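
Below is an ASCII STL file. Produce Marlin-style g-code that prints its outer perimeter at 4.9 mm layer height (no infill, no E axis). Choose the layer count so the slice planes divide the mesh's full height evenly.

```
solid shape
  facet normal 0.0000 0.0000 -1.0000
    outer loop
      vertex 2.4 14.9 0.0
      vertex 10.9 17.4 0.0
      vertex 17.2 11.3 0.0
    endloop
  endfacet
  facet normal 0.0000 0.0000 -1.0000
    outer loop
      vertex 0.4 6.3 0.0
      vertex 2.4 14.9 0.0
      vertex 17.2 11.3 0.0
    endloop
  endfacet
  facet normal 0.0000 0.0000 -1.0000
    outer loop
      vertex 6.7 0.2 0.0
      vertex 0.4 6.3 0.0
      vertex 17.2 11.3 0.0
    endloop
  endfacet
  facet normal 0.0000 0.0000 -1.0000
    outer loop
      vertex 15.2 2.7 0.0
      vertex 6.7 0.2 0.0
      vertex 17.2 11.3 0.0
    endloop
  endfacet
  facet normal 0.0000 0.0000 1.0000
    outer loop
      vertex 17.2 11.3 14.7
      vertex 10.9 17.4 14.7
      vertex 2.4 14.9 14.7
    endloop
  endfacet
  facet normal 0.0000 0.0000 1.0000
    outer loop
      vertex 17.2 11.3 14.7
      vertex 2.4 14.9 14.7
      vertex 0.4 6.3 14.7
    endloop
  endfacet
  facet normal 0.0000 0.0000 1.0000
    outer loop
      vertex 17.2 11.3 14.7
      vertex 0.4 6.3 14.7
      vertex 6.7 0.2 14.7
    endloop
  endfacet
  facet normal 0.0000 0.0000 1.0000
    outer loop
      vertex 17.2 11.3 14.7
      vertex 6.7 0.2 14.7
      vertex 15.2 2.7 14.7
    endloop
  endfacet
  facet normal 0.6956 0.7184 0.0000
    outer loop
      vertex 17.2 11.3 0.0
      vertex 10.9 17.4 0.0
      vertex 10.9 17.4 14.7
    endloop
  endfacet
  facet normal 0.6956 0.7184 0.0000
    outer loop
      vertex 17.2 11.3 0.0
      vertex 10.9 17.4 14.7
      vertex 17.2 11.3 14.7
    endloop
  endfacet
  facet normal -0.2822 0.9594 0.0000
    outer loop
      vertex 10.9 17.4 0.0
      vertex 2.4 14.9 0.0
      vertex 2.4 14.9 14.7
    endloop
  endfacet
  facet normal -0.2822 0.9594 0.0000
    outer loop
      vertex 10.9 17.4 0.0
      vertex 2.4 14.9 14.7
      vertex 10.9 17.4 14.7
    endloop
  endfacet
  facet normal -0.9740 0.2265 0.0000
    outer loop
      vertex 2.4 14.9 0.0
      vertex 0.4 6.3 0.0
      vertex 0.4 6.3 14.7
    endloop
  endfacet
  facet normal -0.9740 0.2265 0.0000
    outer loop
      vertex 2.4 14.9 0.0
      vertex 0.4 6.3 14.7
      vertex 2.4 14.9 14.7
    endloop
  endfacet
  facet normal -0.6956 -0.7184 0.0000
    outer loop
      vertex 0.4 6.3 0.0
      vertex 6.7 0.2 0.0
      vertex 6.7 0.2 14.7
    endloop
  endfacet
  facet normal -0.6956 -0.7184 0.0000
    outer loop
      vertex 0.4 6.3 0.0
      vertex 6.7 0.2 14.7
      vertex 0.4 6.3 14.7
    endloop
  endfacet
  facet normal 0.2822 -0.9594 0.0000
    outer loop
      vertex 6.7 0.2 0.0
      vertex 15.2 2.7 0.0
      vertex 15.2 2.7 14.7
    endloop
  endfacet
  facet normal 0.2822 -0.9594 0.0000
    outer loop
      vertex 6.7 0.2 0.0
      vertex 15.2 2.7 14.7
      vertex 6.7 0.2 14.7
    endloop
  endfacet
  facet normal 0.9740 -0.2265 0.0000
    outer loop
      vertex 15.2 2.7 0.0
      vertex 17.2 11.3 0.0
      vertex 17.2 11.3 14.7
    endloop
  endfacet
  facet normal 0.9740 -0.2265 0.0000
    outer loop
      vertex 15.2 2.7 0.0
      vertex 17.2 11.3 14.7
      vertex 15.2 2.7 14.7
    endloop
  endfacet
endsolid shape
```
; perimeter-only toolpath
G21 ; units = mm
G90 ; absolute positioning
G28 ; home
; layer 1
G0 Z4.9
G0 X17.2 Y11.3
G1 X10.9 Y17.4
G1 X2.4 Y14.9
G1 X0.4 Y6.3
G1 X6.7 Y0.2
G1 X15.2 Y2.7
G1 X17.2 Y11.3
; layer 2
G0 Z9.8
G0 X17.2 Y11.3
G1 X10.9 Y17.4
G1 X2.4 Y14.9
G1 X0.4 Y6.3
G1 X6.7 Y0.2
G1 X15.2 Y2.7
G1 X17.2 Y11.3
; layer 3
G0 Z14.7
G0 X17.2 Y11.3
G1 X10.9 Y17.4
G1 X2.4 Y14.9
G1 X0.4 Y6.3
G1 X6.7 Y0.2
G1 X15.2 Y2.7
G1 X17.2 Y11.3
M2 ; end

The solid is a regular 6-sided prism (a cylinder approximated with 6 flat sides), circumscribed radius ≈ 8.8 mm, height ≈ 14.7 mm. Slicing at Δz = 4.9 mm — 3 equal slices spanning the solid's height, so layer i sits at z = i·h/3 — gives 3 non-empty perimeters. Each is a 6-segment closed polygon; G0 lifts to the layer z and rapids to the start vertex, then G1 traces the edges.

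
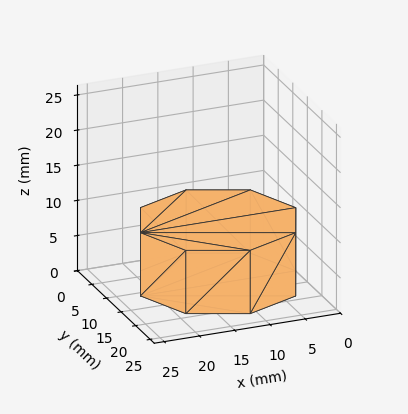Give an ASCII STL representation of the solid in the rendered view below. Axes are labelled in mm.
Reading the render: the shape is a regular 8-sided prism (a cylinder approximated with 8 flat sides), circumscribed radius ≈ 11 mm, height ≈ 9 mm (dimensions read to the nearest mm from the axis ticks). For the STL, each face is triangulated and given an outward normal.

solid part
  facet normal 0.0000 0.0000 -1.0000
    outer loop
      vertex 11.00 22.00 0.00
      vertex 18.78 18.78 0.00
      vertex 22.00 11.00 0.00
    endloop
  endfacet
  facet normal 0.0000 0.0000 -1.0000
    outer loop
      vertex 3.22 18.78 0.00
      vertex 11.00 22.00 0.00
      vertex 22.00 11.00 0.00
    endloop
  endfacet
  facet normal 0.0000 0.0000 -1.0000
    outer loop
      vertex 0.00 11.00 0.00
      vertex 3.22 18.78 0.00
      vertex 22.00 11.00 0.00
    endloop
  endfacet
  facet normal 0.0000 0.0000 -1.0000
    outer loop
      vertex 3.22 3.22 0.00
      vertex 0.00 11.00 0.00
      vertex 22.00 11.00 0.00
    endloop
  endfacet
  facet normal 0.0000 0.0000 -1.0000
    outer loop
      vertex 11.00 0.00 0.00
      vertex 3.22 3.22 0.00
      vertex 22.00 11.00 0.00
    endloop
  endfacet
  facet normal 0.0000 0.0000 -1.0000
    outer loop
      vertex 18.78 3.22 0.00
      vertex 11.00 0.00 0.00
      vertex 22.00 11.00 0.00
    endloop
  endfacet
  facet normal 0.0000 0.0000 1.0000
    outer loop
      vertex 22.00 11.00 9.00
      vertex 18.78 18.78 9.00
      vertex 11.00 22.00 9.00
    endloop
  endfacet
  facet normal 0.0000 0.0000 1.0000
    outer loop
      vertex 22.00 11.00 9.00
      vertex 11.00 22.00 9.00
      vertex 3.22 18.78 9.00
    endloop
  endfacet
  facet normal 0.0000 0.0000 1.0000
    outer loop
      vertex 22.00 11.00 9.00
      vertex 3.22 18.78 9.00
      vertex 0.00 11.00 9.00
    endloop
  endfacet
  facet normal 0.0000 0.0000 1.0000
    outer loop
      vertex 22.00 11.00 9.00
      vertex 0.00 11.00 9.00
      vertex 3.22 3.22 9.00
    endloop
  endfacet
  facet normal 0.0000 0.0000 1.0000
    outer loop
      vertex 22.00 11.00 9.00
      vertex 3.22 3.22 9.00
      vertex 11.00 0.00 9.00
    endloop
  endfacet
  facet normal 0.0000 0.0000 1.0000
    outer loop
      vertex 22.00 11.00 9.00
      vertex 11.00 0.00 9.00
      vertex 18.78 3.22 9.00
    endloop
  endfacet
  facet normal 0.9240 0.3824 0.0000
    outer loop
      vertex 22.00 11.00 0.00
      vertex 18.78 18.78 0.00
      vertex 18.78 18.78 9.00
    endloop
  endfacet
  facet normal 0.9240 0.3824 0.0000
    outer loop
      vertex 22.00 11.00 0.00
      vertex 18.78 18.78 9.00
      vertex 22.00 11.00 9.00
    endloop
  endfacet
  facet normal 0.3824 0.9240 0.0000
    outer loop
      vertex 18.78 18.78 0.00
      vertex 11.00 22.00 0.00
      vertex 11.00 22.00 9.00
    endloop
  endfacet
  facet normal 0.3824 0.9240 0.0000
    outer loop
      vertex 18.78 18.78 0.00
      vertex 11.00 22.00 9.00
      vertex 18.78 18.78 9.00
    endloop
  endfacet
  facet normal -0.3824 0.9240 0.0000
    outer loop
      vertex 11.00 22.00 0.00
      vertex 3.22 18.78 0.00
      vertex 3.22 18.78 9.00
    endloop
  endfacet
  facet normal -0.3824 0.9240 0.0000
    outer loop
      vertex 11.00 22.00 0.00
      vertex 3.22 18.78 9.00
      vertex 11.00 22.00 9.00
    endloop
  endfacet
  facet normal -0.9240 0.3824 0.0000
    outer loop
      vertex 3.22 18.78 0.00
      vertex 0.00 11.00 0.00
      vertex 0.00 11.00 9.00
    endloop
  endfacet
  facet normal -0.9240 0.3824 0.0000
    outer loop
      vertex 3.22 18.78 0.00
      vertex 0.00 11.00 9.00
      vertex 3.22 18.78 9.00
    endloop
  endfacet
  facet normal -0.9240 -0.3824 0.0000
    outer loop
      vertex 0.00 11.00 0.00
      vertex 3.22 3.22 0.00
      vertex 3.22 3.22 9.00
    endloop
  endfacet
  facet normal -0.9240 -0.3824 0.0000
    outer loop
      vertex 0.00 11.00 0.00
      vertex 3.22 3.22 9.00
      vertex 0.00 11.00 9.00
    endloop
  endfacet
  facet normal -0.3824 -0.9240 0.0000
    outer loop
      vertex 3.22 3.22 0.00
      vertex 11.00 0.00 0.00
      vertex 11.00 0.00 9.00
    endloop
  endfacet
  facet normal -0.3824 -0.9240 0.0000
    outer loop
      vertex 3.22 3.22 0.00
      vertex 11.00 0.00 9.00
      vertex 3.22 3.22 9.00
    endloop
  endfacet
  facet normal 0.3824 -0.9240 0.0000
    outer loop
      vertex 11.00 0.00 0.00
      vertex 18.78 3.22 0.00
      vertex 18.78 3.22 9.00
    endloop
  endfacet
  facet normal 0.3824 -0.9240 0.0000
    outer loop
      vertex 11.00 0.00 0.00
      vertex 18.78 3.22 9.00
      vertex 11.00 0.00 9.00
    endloop
  endfacet
  facet normal 0.9240 -0.3824 0.0000
    outer loop
      vertex 18.78 3.22 0.00
      vertex 22.00 11.00 0.00
      vertex 22.00 11.00 9.00
    endloop
  endfacet
  facet normal 0.9240 -0.3824 0.0000
    outer loop
      vertex 18.78 3.22 0.00
      vertex 22.00 11.00 9.00
      vertex 18.78 3.22 9.00
    endloop
  endfacet
endsolid part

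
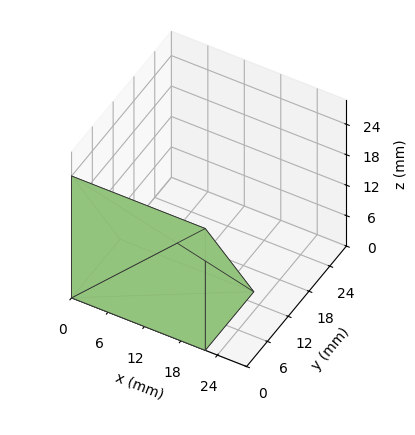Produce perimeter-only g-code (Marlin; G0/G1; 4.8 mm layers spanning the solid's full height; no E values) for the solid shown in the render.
Reading the render: the shape is a wedge (ramp): 22 × 14 mm base, rising to 24 mm along the y=0 edge and sloping linearly to z=0 at y=14 (dimensions read to the nearest mm from the axis ticks). For the g-code, the solid's height is divided into equal slices at the stated Δz and each level perimeter traced with G1 moves after a G0 lift.

; perimeter-only toolpath
G21 ; units = mm
G90 ; absolute positioning
G28 ; home
; layer 1
G0 Z4.8
G0 X0.0 Y0.0
G1 X22.0 Y0.0
G1 X22.0 Y11.2
G1 X0.0 Y11.2
G1 X0.0 Y0.0
; layer 2
G0 Z9.6
G0 X0.0 Y0.0
G1 X22.0 Y0.0
G1 X22.0 Y8.4
G1 X0.0 Y8.4
G1 X0.0 Y0.0
; layer 3
G0 Z14.4
G0 X0.0 Y0.0
G1 X22.0 Y0.0
G1 X22.0 Y5.6
G1 X0.0 Y5.6
G1 X0.0 Y0.0
; layer 4
G0 Z19.2
G0 X0.0 Y0.0
G1 X22.0 Y0.0
G1 X22.0 Y2.8
G1 X0.0 Y2.8
G1 X0.0 Y0.0
M2 ; end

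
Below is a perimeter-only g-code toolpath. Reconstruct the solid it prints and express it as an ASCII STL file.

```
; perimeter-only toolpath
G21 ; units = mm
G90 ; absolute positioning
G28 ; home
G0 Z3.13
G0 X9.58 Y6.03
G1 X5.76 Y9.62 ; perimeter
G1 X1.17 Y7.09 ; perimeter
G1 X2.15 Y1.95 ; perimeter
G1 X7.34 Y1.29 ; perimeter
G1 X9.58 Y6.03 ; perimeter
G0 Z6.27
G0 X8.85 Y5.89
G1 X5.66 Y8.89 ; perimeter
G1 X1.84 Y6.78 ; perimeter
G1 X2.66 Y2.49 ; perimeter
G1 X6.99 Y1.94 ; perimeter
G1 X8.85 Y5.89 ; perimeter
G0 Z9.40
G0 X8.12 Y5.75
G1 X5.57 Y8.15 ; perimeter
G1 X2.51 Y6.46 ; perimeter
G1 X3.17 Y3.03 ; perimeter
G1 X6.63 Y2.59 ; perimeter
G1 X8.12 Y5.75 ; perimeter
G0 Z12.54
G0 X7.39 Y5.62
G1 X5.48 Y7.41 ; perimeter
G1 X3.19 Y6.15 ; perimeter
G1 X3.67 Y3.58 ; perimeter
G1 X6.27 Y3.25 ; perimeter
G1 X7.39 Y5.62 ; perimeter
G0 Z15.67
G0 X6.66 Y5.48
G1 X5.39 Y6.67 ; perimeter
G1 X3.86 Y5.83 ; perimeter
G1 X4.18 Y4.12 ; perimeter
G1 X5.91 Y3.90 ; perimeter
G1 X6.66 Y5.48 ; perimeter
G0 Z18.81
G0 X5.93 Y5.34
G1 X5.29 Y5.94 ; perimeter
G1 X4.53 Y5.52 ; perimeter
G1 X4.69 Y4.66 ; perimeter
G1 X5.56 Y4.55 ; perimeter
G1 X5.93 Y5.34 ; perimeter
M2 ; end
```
solid part
  facet normal 0.0000 0.0000 -1.0000
    outer loop
      vertex 0.50 7.41 0.00
      vertex 5.85 10.36 0.00
      vertex 10.31 6.17 0.00
    endloop
  endfacet
  facet normal 0.0000 0.0000 -1.0000
    outer loop
      vertex 1.64 1.41 0.00
      vertex 0.50 7.41 0.00
      vertex 10.31 6.17 0.00
    endloop
  endfacet
  facet normal 0.0000 0.0000 -1.0000
    outer loop
      vertex 7.70 0.64 0.00
      vertex 1.64 1.41 0.00
      vertex 10.31 6.17 0.00
    endloop
  endfacet
  facet normal 0.6725 0.7158 0.1883
    outer loop
      vertex 10.31 6.17 0.00
      vertex 5.85 10.36 0.00
      vertex 5.20 5.20 21.94
    endloop
  endfacet
  facet normal -0.4742 0.8600 0.1882
    outer loop
      vertex 5.85 10.36 0.00
      vertex 0.50 7.41 0.00
      vertex 5.20 5.20 21.94
    endloop
  endfacet
  facet normal -0.9649 -0.1833 0.1882
    outer loop
      vertex 0.50 7.41 0.00
      vertex 1.64 1.41 0.00
      vertex 5.20 5.20 21.94
    endloop
  endfacet
  facet normal -0.1238 -0.9743 0.1884
    outer loop
      vertex 1.64 1.41 0.00
      vertex 7.70 0.64 0.00
      vertex 5.20 5.20 21.94
    endloop
  endfacet
  facet normal 0.8882 -0.4192 0.1883
    outer loop
      vertex 7.70 0.64 0.00
      vertex 10.31 6.17 0.00
      vertex 5.20 5.20 21.94
    endloop
  endfacet
endsolid part

The G0 Z moves step by Δz≈3.13 mm. The G1 loops shrink linearly with z, so the solid tapers from its base footprint up to z≈21.9. Closing with a flat bottom cap and the tapered top and triangulating gives 8 facets — a regular 5-sided pyramid, base circumscribed radius ≈ 5.2 mm, apex at z ≈ 21.9 mm.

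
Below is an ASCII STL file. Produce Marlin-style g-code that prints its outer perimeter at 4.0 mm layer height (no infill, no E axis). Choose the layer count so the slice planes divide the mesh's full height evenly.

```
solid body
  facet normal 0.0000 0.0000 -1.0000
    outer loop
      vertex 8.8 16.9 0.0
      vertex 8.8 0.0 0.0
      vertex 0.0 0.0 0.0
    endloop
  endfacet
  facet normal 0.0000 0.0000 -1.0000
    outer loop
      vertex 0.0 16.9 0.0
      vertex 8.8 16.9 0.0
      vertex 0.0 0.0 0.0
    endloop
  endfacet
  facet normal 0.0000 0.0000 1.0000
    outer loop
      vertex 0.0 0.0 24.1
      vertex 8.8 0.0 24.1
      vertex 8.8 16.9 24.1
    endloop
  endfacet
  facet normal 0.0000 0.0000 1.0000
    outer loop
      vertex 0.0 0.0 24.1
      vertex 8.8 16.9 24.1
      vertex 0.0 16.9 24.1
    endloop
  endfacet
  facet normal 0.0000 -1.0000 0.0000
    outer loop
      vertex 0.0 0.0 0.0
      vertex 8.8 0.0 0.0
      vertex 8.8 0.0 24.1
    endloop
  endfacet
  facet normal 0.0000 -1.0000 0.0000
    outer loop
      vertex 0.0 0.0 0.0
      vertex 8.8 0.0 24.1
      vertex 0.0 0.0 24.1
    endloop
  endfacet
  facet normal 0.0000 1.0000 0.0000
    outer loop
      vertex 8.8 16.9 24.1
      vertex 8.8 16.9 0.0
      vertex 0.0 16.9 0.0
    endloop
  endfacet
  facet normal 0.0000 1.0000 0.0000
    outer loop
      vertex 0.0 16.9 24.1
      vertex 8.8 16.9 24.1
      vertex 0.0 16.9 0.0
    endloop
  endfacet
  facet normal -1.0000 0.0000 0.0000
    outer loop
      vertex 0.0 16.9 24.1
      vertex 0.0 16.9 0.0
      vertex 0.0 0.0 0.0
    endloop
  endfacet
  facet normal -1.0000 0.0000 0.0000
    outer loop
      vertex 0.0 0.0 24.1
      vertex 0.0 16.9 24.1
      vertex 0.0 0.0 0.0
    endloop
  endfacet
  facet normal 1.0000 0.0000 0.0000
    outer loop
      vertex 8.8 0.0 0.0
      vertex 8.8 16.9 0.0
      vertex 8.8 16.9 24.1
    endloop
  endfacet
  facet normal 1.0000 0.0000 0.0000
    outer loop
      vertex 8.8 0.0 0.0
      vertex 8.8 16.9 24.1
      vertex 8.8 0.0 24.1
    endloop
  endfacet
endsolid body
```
; perimeter-only toolpath
G21 ; units = mm
G90 ; absolute positioning
G28 ; home
; layer 1
G0 Z4.0
G0 X0.0 Y0.0
G1 X8.8 Y0.0
G1 X8.8 Y16.9
G1 X0.0 Y16.9
G1 X0.0 Y0.0
; layer 2
G0 Z8.0
G0 X0.0 Y0.0
G1 X8.8 Y0.0
G1 X8.8 Y16.9
G1 X0.0 Y16.9
G1 X0.0 Y0.0
; layer 3
G0 Z12.1
G0 X0.0 Y0.0
G1 X8.8 Y0.0
G1 X8.8 Y16.9
G1 X0.0 Y16.9
G1 X0.0 Y0.0
; layer 4
G0 Z16.1
G0 X0.0 Y0.0
G1 X8.8 Y0.0
G1 X8.8 Y16.9
G1 X0.0 Y16.9
G1 X0.0 Y0.0
; layer 5
G0 Z20.1
G0 X0.0 Y0.0
G1 X8.8 Y0.0
G1 X8.8 Y16.9
G1 X0.0 Y16.9
G1 X0.0 Y0.0
; layer 6
G0 Z24.1
G0 X0.0 Y0.0
G1 X8.8 Y0.0
G1 X8.8 Y16.9
G1 X0.0 Y16.9
G1 X0.0 Y0.0
M2 ; end

The solid is a rectangular box, roughly 8.8 × 16.9 mm footprint and 24.1 mm tall. Slicing at Δz = 4.0 mm — 6 equal slices spanning the solid's height, so layer i sits at z = i·h/6 — gives 6 non-empty perimeters. Each is a 4-segment closed polygon; G0 lifts to the layer z and rapids to the start vertex, then G1 traces the edges.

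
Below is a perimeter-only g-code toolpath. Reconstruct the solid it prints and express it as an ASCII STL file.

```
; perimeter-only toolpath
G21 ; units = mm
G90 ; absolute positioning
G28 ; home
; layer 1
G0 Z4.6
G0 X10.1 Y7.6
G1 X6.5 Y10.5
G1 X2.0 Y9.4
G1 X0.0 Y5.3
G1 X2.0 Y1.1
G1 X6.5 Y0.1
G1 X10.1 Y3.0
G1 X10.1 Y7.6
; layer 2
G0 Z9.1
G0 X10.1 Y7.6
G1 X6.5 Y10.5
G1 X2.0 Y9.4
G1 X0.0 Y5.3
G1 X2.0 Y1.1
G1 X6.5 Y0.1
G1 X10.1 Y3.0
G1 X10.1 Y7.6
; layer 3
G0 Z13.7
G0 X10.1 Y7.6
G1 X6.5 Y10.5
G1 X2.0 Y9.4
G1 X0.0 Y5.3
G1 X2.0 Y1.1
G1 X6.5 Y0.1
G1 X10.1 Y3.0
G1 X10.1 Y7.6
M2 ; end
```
solid part
  facet normal 0.0000 0.0000 -1.0000
    outer loop
      vertex 2.0 9.4 0.0
      vertex 6.5 10.5 0.0
      vertex 10.1 7.6 0.0
    endloop
  endfacet
  facet normal 0.0000 0.0000 -1.0000
    outer loop
      vertex 0.0 5.3 0.0
      vertex 2.0 9.4 0.0
      vertex 10.1 7.6 0.0
    endloop
  endfacet
  facet normal 0.0000 0.0000 -1.0000
    outer loop
      vertex 2.0 1.1 0.0
      vertex 0.0 5.3 0.0
      vertex 10.1 7.6 0.0
    endloop
  endfacet
  facet normal 0.0000 0.0000 -1.0000
    outer loop
      vertex 6.5 0.1 0.0
      vertex 2.0 1.1 0.0
      vertex 10.1 7.6 0.0
    endloop
  endfacet
  facet normal 0.0000 0.0000 -1.0000
    outer loop
      vertex 10.1 3.0 0.0
      vertex 6.5 0.1 0.0
      vertex 10.1 7.6 0.0
    endloop
  endfacet
  facet normal 0.0000 0.0000 1.0000
    outer loop
      vertex 10.1 7.6 13.7
      vertex 6.5 10.5 13.7
      vertex 2.0 9.4 13.7
    endloop
  endfacet
  facet normal 0.0000 0.0000 1.0000
    outer loop
      vertex 10.1 7.6 13.7
      vertex 2.0 9.4 13.7
      vertex 0.0 5.3 13.7
    endloop
  endfacet
  facet normal 0.0000 0.0000 1.0000
    outer loop
      vertex 10.1 7.6 13.7
      vertex 0.0 5.3 13.7
      vertex 2.0 1.1 13.7
    endloop
  endfacet
  facet normal 0.0000 0.0000 1.0000
    outer loop
      vertex 10.1 7.6 13.7
      vertex 2.0 1.1 13.7
      vertex 6.5 0.1 13.7
    endloop
  endfacet
  facet normal 0.0000 0.0000 1.0000
    outer loop
      vertex 10.1 7.6 13.7
      vertex 6.5 0.1 13.7
      vertex 10.1 3.0 13.7
    endloop
  endfacet
  facet normal 0.6273 0.7788 0.0000
    outer loop
      vertex 10.1 7.6 0.0
      vertex 6.5 10.5 0.0
      vertex 6.5 10.5 13.7
    endloop
  endfacet
  facet normal 0.6273 0.7788 0.0000
    outer loop
      vertex 10.1 7.6 0.0
      vertex 6.5 10.5 13.7
      vertex 10.1 7.6 13.7
    endloop
  endfacet
  facet normal -0.2375 0.9714 0.0000
    outer loop
      vertex 6.5 10.5 0.0
      vertex 2.0 9.4 0.0
      vertex 2.0 9.4 13.7
    endloop
  endfacet
  facet normal -0.2375 0.9714 0.0000
    outer loop
      vertex 6.5 10.5 0.0
      vertex 2.0 9.4 13.7
      vertex 6.5 10.5 13.7
    endloop
  endfacet
  facet normal -0.8988 0.4384 0.0000
    outer loop
      vertex 2.0 9.4 0.0
      vertex 0.0 5.3 0.0
      vertex 0.0 5.3 13.7
    endloop
  endfacet
  facet normal -0.8988 0.4384 0.0000
    outer loop
      vertex 2.0 9.4 0.0
      vertex 0.0 5.3 13.7
      vertex 2.0 9.4 13.7
    endloop
  endfacet
  facet normal -0.9029 -0.4299 0.0000
    outer loop
      vertex 0.0 5.3 0.0
      vertex 2.0 1.1 0.0
      vertex 2.0 1.1 13.7
    endloop
  endfacet
  facet normal -0.9029 -0.4299 0.0000
    outer loop
      vertex 0.0 5.3 0.0
      vertex 2.0 1.1 13.7
      vertex 0.0 5.3 13.7
    endloop
  endfacet
  facet normal -0.2169 -0.9762 0.0000
    outer loop
      vertex 2.0 1.1 0.0
      vertex 6.5 0.1 0.0
      vertex 6.5 0.1 13.7
    endloop
  endfacet
  facet normal -0.2169 -0.9762 0.0000
    outer loop
      vertex 2.0 1.1 0.0
      vertex 6.5 0.1 13.7
      vertex 2.0 1.1 13.7
    endloop
  endfacet
  facet normal 0.6273 -0.7788 0.0000
    outer loop
      vertex 6.5 0.1 0.0
      vertex 10.1 3.0 0.0
      vertex 10.1 3.0 13.7
    endloop
  endfacet
  facet normal 0.6273 -0.7788 0.0000
    outer loop
      vertex 6.5 0.1 0.0
      vertex 10.1 3.0 13.7
      vertex 6.5 0.1 13.7
    endloop
  endfacet
  facet normal 1.0000 0.0000 0.0000
    outer loop
      vertex 10.1 3.0 0.0
      vertex 10.1 7.6 0.0
      vertex 10.1 7.6 13.7
    endloop
  endfacet
  facet normal 1.0000 0.0000 0.0000
    outer loop
      vertex 10.1 3.0 0.0
      vertex 10.1 7.6 13.7
      vertex 10.1 3.0 13.7
    endloop
  endfacet
endsolid part

The G0 Z moves step by Δz≈4.6 mm. Every layer's G1 loop is the same polygon, so the solid is a straight extrusion of it from z=0 to z≈13.7. Closing with flat bottom and top caps and triangulating gives 24 facets — a regular 7-sided prism (a cylinder approximated with 7 flat sides), circumscribed radius ≈ 5.3 mm, height ≈ 13.7 mm.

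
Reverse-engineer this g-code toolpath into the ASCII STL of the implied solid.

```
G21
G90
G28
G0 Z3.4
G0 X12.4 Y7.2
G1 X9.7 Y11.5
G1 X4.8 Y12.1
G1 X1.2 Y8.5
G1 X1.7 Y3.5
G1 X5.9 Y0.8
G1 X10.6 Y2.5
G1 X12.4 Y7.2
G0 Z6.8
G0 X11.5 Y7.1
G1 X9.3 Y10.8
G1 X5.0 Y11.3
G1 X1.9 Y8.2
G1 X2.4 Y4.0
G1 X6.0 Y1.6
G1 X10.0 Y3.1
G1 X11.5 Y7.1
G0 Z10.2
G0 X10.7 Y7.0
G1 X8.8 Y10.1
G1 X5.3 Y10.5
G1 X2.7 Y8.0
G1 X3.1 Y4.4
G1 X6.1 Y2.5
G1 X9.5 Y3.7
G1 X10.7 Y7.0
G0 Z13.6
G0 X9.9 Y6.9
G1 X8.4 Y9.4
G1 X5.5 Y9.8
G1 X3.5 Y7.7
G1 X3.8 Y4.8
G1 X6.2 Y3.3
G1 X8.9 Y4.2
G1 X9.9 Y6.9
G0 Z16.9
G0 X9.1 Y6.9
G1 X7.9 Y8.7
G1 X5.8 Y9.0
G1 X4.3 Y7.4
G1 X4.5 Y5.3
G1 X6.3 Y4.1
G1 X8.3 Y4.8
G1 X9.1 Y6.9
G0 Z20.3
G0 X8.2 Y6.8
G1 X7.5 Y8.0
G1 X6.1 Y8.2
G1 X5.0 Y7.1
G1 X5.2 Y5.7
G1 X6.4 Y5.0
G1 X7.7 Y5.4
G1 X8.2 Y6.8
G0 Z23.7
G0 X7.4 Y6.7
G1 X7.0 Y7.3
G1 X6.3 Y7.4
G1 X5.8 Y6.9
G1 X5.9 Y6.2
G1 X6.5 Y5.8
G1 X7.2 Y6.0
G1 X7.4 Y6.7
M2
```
solid part
  facet normal 0.0000 0.0000 -1.0000
    outer loop
      vertex 4.5 12.9 0.0
      vertex 10.2 12.2 0.0
      vertex 13.2 7.3 0.0
    endloop
  endfacet
  facet normal 0.0000 0.0000 -1.0000
    outer loop
      vertex 0.4 8.8 0.0
      vertex 4.5 12.9 0.0
      vertex 13.2 7.3 0.0
    endloop
  endfacet
  facet normal 0.0000 0.0000 -1.0000
    outer loop
      vertex 1.0 3.1 0.0
      vertex 0.4 8.8 0.0
      vertex 13.2 7.3 0.0
    endloop
  endfacet
  facet normal 0.0000 0.0000 -1.0000
    outer loop
      vertex 5.8 0.0 0.0
      vertex 1.0 3.1 0.0
      vertex 13.2 7.3 0.0
    endloop
  endfacet
  facet normal 0.0000 0.0000 -1.0000
    outer loop
      vertex 11.2 1.9 0.0
      vertex 5.8 0.0 0.0
      vertex 13.2 7.3 0.0
    endloop
  endfacet
  facet normal 0.8327 0.5098 0.2160
    outer loop
      vertex 13.2 7.3 0.0
      vertex 10.2 12.2 0.0
      vertex 6.6 6.6 27.1
    endloop
  endfacet
  facet normal 0.1190 0.9691 0.2161
    outer loop
      vertex 10.2 12.2 0.0
      vertex 4.5 12.9 0.0
      vertex 6.6 6.6 27.1
    endloop
  endfacet
  facet normal -0.6907 0.6907 0.2141
    outer loop
      vertex 4.5 12.9 0.0
      vertex 0.4 8.8 0.0
      vertex 6.6 6.6 27.1
    endloop
  endfacet
  facet normal -0.9715 -0.1023 0.2140
    outer loop
      vertex 0.4 8.8 0.0
      vertex 1.0 3.1 0.0
      vertex 6.6 6.6 27.1
    endloop
  endfacet
  facet normal -0.5298 -0.8203 0.2154
    outer loop
      vertex 1.0 3.1 0.0
      vertex 5.8 0.0 0.0
      vertex 6.6 6.6 27.1
    endloop
  endfacet
  facet normal 0.3242 -0.9213 0.2148
    outer loop
      vertex 5.8 0.0 0.0
      vertex 11.2 1.9 0.0
      vertex 6.6 6.6 27.1
    endloop
  endfacet
  facet normal 0.9160 -0.3392 0.2143
    outer loop
      vertex 11.2 1.9 0.0
      vertex 13.2 7.3 0.0
      vertex 6.6 6.6 27.1
    endloop
  endfacet
endsolid part

The G0 Z moves step by Δz≈3.4 mm. The G1 loops shrink linearly with z, so the solid tapers from its base footprint up to z≈27.1. Closing with a flat bottom cap and the tapered top and triangulating gives 12 facets — a regular 7-sided pyramid, base circumscribed radius ≈ 6.6 mm, apex at z ≈ 27.1 mm.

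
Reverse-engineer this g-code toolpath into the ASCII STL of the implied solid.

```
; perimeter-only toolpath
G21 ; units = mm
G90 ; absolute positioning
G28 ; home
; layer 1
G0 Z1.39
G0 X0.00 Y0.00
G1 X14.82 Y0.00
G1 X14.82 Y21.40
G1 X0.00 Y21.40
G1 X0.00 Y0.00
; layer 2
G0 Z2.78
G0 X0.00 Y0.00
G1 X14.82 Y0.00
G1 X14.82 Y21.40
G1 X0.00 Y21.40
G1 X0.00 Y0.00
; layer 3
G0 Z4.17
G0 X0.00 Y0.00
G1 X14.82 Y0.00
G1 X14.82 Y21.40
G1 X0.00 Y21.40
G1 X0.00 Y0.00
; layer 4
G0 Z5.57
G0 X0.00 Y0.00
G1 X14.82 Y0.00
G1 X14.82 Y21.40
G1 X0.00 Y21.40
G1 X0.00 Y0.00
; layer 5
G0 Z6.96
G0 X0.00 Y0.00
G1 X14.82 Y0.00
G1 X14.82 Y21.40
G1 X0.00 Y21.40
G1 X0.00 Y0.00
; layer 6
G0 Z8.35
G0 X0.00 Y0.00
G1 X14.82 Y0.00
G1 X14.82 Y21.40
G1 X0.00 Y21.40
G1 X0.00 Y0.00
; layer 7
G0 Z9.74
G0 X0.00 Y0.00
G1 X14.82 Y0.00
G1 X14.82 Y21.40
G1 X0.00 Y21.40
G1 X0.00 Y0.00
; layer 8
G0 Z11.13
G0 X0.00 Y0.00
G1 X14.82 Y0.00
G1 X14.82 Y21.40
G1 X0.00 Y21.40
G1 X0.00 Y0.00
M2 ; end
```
solid part
  facet normal 0.0000 0.0000 -1.0000
    outer loop
      vertex 14.82 21.40 0.00
      vertex 14.82 0.00 0.00
      vertex 0.00 0.00 0.00
    endloop
  endfacet
  facet normal 0.0000 0.0000 -1.0000
    outer loop
      vertex 0.00 21.40 0.00
      vertex 14.82 21.40 0.00
      vertex 0.00 0.00 0.00
    endloop
  endfacet
  facet normal 0.0000 0.0000 1.0000
    outer loop
      vertex 0.00 0.00 11.13
      vertex 14.82 0.00 11.13
      vertex 14.82 21.40 11.13
    endloop
  endfacet
  facet normal 0.0000 0.0000 1.0000
    outer loop
      vertex 0.00 0.00 11.13
      vertex 14.82 21.40 11.13
      vertex 0.00 21.40 11.13
    endloop
  endfacet
  facet normal 0.0000 -1.0000 0.0000
    outer loop
      vertex 0.00 0.00 0.00
      vertex 14.82 0.00 0.00
      vertex 14.82 0.00 11.13
    endloop
  endfacet
  facet normal 0.0000 -1.0000 0.0000
    outer loop
      vertex 0.00 0.00 0.00
      vertex 14.82 0.00 11.13
      vertex 0.00 0.00 11.13
    endloop
  endfacet
  facet normal 0.0000 1.0000 0.0000
    outer loop
      vertex 14.82 21.40 11.13
      vertex 14.82 21.40 0.00
      vertex 0.00 21.40 0.00
    endloop
  endfacet
  facet normal 0.0000 1.0000 0.0000
    outer loop
      vertex 0.00 21.40 11.13
      vertex 14.82 21.40 11.13
      vertex 0.00 21.40 0.00
    endloop
  endfacet
  facet normal -1.0000 0.0000 0.0000
    outer loop
      vertex 0.00 21.40 11.13
      vertex 0.00 21.40 0.00
      vertex 0.00 0.00 0.00
    endloop
  endfacet
  facet normal -1.0000 0.0000 0.0000
    outer loop
      vertex 0.00 0.00 11.13
      vertex 0.00 21.40 11.13
      vertex 0.00 0.00 0.00
    endloop
  endfacet
  facet normal 1.0000 0.0000 0.0000
    outer loop
      vertex 14.82 0.00 0.00
      vertex 14.82 21.40 0.00
      vertex 14.82 21.40 11.13
    endloop
  endfacet
  facet normal 1.0000 0.0000 0.0000
    outer loop
      vertex 14.82 0.00 0.00
      vertex 14.82 21.40 11.13
      vertex 14.82 0.00 11.13
    endloop
  endfacet
endsolid part

The G0 Z moves step by Δz≈1.39 mm. Every layer's G1 loop is the same polygon, so the solid is a straight extrusion of it from z=0 to z≈11.1. Closing with flat bottom and top caps and triangulating gives 12 facets — a rectangular box, roughly 14.8 × 21.4 mm footprint and 11.1 mm tall.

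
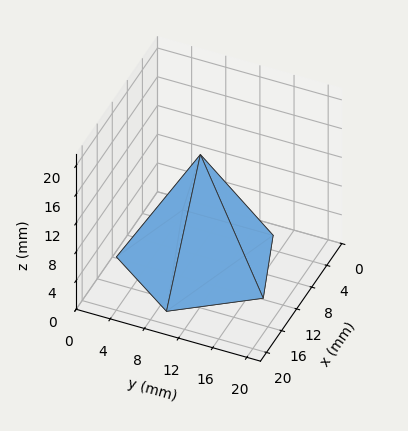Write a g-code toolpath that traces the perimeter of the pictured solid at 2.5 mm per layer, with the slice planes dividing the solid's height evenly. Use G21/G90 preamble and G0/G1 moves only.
Reading the render: the shape is a regular 5-sided pyramid, base circumscribed radius ≈ 9 mm, apex at z ≈ 15 mm (dimensions read to the nearest mm from the axis ticks). For the g-code, the solid's height is divided into equal slices at the stated Δz and each level perimeter traced with G1 moves after a G0 lift.

; perimeter-only toolpath
G21 ; units = mm
G90 ; absolute positioning
G28 ; home
; layer 1
G0 Z2.5
G0 X16.5 Y9.0
G1 X11.3 Y16.2
G1 X2.9 Y13.4
G1 X2.9 Y4.6
G1 X11.3 Y1.8
G1 X16.5 Y9.0
; layer 2
G0 Z5.0
G0 X15.0 Y9.0
G1 X10.9 Y14.7
G1 X4.1 Y12.5
G1 X4.1 Y5.5
G1 X10.9 Y3.3
G1 X15.0 Y9.0
; layer 3
G0 Z7.5
G0 X13.5 Y9.0
G1 X10.4 Y13.3
G1 X5.3 Y11.7
G1 X5.3 Y6.3
G1 X10.4 Y4.7
G1 X13.5 Y9.0
; layer 4
G0 Z10.0
G0 X12.0 Y9.0
G1 X9.9 Y11.9
G1 X6.6 Y10.8
G1 X6.6 Y7.2
G1 X9.9 Y6.1
G1 X12.0 Y9.0
; layer 5
G0 Z12.5
G0 X10.5 Y9.0
G1 X9.5 Y10.4
G1 X7.8 Y9.9
G1 X7.8 Y8.1
G1 X9.5 Y7.6
G1 X10.5 Y9.0
M2 ; end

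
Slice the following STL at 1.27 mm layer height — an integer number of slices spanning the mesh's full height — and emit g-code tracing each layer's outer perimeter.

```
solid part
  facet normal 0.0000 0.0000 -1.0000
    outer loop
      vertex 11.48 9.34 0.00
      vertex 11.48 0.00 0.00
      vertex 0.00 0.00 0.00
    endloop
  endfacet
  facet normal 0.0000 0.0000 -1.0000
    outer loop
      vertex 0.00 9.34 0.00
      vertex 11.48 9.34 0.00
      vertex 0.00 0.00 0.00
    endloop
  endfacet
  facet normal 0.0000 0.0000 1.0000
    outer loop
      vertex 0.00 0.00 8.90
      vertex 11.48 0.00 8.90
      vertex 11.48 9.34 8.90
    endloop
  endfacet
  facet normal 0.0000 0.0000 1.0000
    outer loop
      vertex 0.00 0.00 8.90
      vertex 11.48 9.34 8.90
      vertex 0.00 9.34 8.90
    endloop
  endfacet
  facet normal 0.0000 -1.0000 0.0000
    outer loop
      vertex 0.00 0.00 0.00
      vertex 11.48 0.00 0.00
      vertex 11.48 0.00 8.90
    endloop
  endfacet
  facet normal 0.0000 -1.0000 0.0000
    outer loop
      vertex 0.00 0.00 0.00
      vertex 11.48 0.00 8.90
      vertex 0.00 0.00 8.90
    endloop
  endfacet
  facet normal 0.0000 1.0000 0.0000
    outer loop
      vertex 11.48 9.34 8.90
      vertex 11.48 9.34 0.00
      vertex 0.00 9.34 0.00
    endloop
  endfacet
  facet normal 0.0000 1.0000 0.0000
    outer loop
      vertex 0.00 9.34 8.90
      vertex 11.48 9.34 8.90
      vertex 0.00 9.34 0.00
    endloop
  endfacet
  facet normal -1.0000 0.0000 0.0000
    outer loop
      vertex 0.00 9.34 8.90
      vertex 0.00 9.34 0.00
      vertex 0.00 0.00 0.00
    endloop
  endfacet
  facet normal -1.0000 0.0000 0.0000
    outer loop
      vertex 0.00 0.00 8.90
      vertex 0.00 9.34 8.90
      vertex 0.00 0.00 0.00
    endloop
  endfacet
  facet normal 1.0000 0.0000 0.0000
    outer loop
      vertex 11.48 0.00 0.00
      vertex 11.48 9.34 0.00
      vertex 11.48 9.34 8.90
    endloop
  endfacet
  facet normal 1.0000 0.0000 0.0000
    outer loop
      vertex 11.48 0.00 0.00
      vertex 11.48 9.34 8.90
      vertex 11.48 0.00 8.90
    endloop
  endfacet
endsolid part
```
; perimeter-only toolpath
G21 ; units = mm
G90 ; absolute positioning
G28 ; home
; layer 1
G0 Z1.27
G0 X0.00 Y0.00
G1 X11.48 Y0.00
G1 X11.48 Y9.34
G1 X0.00 Y9.34
G1 X0.00 Y0.00
; layer 2
G0 Z2.54
G0 X0.00 Y0.00
G1 X11.48 Y0.00
G1 X11.48 Y9.34
G1 X0.00 Y9.34
G1 X0.00 Y0.00
; layer 3
G0 Z3.81
G0 X0.00 Y0.00
G1 X11.48 Y0.00
G1 X11.48 Y9.34
G1 X0.00 Y9.34
G1 X0.00 Y0.00
; layer 4
G0 Z5.09
G0 X0.00 Y0.00
G1 X11.48 Y0.00
G1 X11.48 Y9.34
G1 X0.00 Y9.34
G1 X0.00 Y0.00
; layer 5
G0 Z6.36
G0 X0.00 Y0.00
G1 X11.48 Y0.00
G1 X11.48 Y9.34
G1 X0.00 Y9.34
G1 X0.00 Y0.00
; layer 6
G0 Z7.63
G0 X0.00 Y0.00
G1 X11.48 Y0.00
G1 X11.48 Y9.34
G1 X0.00 Y9.34
G1 X0.00 Y0.00
; layer 7
G0 Z8.90
G0 X0.00 Y0.00
G1 X11.48 Y0.00
G1 X11.48 Y9.34
G1 X0.00 Y9.34
G1 X0.00 Y0.00
M2 ; end

The solid is a rectangular box, roughly 11.5 × 9.34 mm footprint and 8.9 mm tall. Slicing at Δz = 1.27 mm — 7 equal slices spanning the solid's height, so layer i sits at z = i·h/7 — gives 7 non-empty perimeters. Each is a 4-segment closed polygon; G0 lifts to the layer z and rapids to the start vertex, then G1 traces the edges.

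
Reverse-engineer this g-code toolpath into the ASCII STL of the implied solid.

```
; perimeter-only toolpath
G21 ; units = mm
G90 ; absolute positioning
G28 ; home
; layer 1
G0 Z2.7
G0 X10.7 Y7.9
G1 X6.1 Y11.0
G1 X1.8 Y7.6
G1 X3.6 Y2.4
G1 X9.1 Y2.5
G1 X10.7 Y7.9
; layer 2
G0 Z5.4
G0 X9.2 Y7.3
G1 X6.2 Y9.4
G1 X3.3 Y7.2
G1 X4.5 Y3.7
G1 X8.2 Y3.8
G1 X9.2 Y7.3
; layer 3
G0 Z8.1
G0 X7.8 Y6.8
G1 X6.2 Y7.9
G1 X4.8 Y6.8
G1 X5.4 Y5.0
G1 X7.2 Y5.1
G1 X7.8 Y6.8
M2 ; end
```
solid part
  facet normal 0.0000 0.0000 -1.0000
    outer loop
      vertex 0.3 8.1 0.0
      vertex 6.1 12.6 0.0
      vertex 12.2 8.4 0.0
    endloop
  endfacet
  facet normal 0.0000 0.0000 -1.0000
    outer loop
      vertex 2.7 1.1 0.0
      vertex 0.3 8.1 0.0
      vertex 12.2 8.4 0.0
    endloop
  endfacet
  facet normal 0.0000 0.0000 -1.0000
    outer loop
      vertex 10.1 1.3 0.0
      vertex 2.7 1.1 0.0
      vertex 12.2 8.4 0.0
    endloop
  endfacet
  facet normal 0.5132 0.7454 0.4253
    outer loop
      vertex 12.2 8.4 0.0
      vertex 6.1 12.6 0.0
      vertex 6.3 6.3 10.8
    endloop
  endfacet
  facet normal -0.5543 0.7144 0.4270
    outer loop
      vertex 6.1 12.6 0.0
      vertex 0.3 8.1 0.0
      vertex 6.3 6.3 10.8
    endloop
  endfacet
  facet normal -0.8556 -0.2934 0.4265
    outer loop
      vertex 0.3 8.1 0.0
      vertex 2.7 1.1 0.0
      vertex 6.3 6.3 10.8
    endloop
  endfacet
  facet normal 0.0244 -0.9039 0.4271
    outer loop
      vertex 2.7 1.1 0.0
      vertex 10.1 1.3 0.0
      vertex 6.3 6.3 10.8
    endloop
  endfacet
  facet normal 0.8683 -0.2568 0.4244
    outer loop
      vertex 10.1 1.3 0.0
      vertex 12.2 8.4 0.0
      vertex 6.3 6.3 10.8
    endloop
  endfacet
endsolid part

The G0 Z moves step by Δz≈2.7 mm. The G1 loops shrink linearly with z, so the solid tapers from its base footprint up to z≈10.8. Closing with a flat bottom cap and the tapered top and triangulating gives 8 facets — a regular 5-sided pyramid, base circumscribed radius ≈ 6.3 mm, apex at z ≈ 10.8 mm.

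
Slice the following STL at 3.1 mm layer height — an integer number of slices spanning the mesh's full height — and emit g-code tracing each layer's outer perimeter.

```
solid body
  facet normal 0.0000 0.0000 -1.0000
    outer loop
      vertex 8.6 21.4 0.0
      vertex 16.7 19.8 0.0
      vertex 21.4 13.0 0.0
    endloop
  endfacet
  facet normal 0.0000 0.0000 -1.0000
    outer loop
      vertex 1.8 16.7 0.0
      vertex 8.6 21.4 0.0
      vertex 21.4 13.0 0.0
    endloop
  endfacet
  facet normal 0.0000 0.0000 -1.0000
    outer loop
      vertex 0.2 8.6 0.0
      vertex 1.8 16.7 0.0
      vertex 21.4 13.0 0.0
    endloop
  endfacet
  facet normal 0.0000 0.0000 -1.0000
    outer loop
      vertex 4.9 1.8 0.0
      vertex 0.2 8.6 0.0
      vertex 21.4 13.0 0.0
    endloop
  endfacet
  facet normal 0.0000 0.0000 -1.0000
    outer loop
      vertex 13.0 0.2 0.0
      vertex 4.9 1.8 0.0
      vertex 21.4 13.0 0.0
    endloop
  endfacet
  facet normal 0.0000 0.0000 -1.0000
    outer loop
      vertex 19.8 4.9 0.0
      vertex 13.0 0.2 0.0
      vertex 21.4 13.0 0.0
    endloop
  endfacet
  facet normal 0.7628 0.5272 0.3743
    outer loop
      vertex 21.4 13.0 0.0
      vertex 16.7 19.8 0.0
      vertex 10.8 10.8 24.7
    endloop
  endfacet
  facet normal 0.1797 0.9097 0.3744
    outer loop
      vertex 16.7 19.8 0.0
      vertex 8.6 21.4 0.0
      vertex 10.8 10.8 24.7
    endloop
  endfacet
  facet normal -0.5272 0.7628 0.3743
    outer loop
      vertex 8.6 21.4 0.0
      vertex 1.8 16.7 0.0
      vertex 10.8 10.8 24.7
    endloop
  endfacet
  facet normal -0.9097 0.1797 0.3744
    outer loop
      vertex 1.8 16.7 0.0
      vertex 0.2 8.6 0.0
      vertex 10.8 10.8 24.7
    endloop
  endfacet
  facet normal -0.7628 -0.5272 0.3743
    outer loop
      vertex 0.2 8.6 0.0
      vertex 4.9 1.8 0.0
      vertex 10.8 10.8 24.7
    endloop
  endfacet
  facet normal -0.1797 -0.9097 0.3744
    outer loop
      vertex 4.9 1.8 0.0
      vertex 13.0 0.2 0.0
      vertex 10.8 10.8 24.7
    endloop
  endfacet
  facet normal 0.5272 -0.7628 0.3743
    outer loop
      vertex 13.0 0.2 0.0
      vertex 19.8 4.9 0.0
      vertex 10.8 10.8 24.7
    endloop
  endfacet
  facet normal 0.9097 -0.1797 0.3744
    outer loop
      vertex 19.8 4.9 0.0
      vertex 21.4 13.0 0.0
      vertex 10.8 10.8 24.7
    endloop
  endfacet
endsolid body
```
; perimeter-only toolpath
G21 ; units = mm
G90 ; absolute positioning
G28 ; home
; layer 1
G0 Z3.1
G0 X20.1 Y12.7
G1 X16.0 Y18.7
G1 X8.9 Y20.1
G1 X2.9 Y16.0
G1 X1.5 Y8.9
G1 X5.6 Y2.9
G1 X12.7 Y1.5
G1 X18.7 Y5.6
G1 X20.1 Y12.7
; layer 2
G0 Z6.2
G0 X18.7 Y12.4
G1 X15.2 Y17.6
G1 X9.1 Y18.7
G1 X4.1 Y15.2
G1 X2.9 Y9.1
G1 X6.4 Y4.1
G1 X12.4 Y2.9
G1 X17.6 Y6.4
G1 X18.7 Y12.4
; layer 3
G0 Z9.3
G0 X17.4 Y12.2
G1 X14.5 Y16.4
G1 X9.4 Y17.4
G1 X5.2 Y14.5
G1 X4.2 Y9.4
G1 X7.1 Y5.2
G1 X12.2 Y4.2
G1 X16.4 Y7.1
G1 X17.4 Y12.2
; layer 4
G0 Z12.3
G0 X16.1 Y11.9
G1 X13.8 Y15.3
G1 X9.7 Y16.1
G1 X6.3 Y13.8
G1 X5.5 Y9.7
G1 X7.9 Y6.3
G1 X11.9 Y5.5
G1 X15.3 Y7.9
G1 X16.1 Y11.9
; layer 5
G0 Z15.4
G0 X14.8 Y11.6
G1 X13.0 Y14.2
G1 X10.0 Y14.8
G1 X7.4 Y13.0
G1 X6.8 Y10.0
G1 X8.6 Y7.4
G1 X11.6 Y6.8
G1 X14.2 Y8.6
G1 X14.8 Y11.6
; layer 6
G0 Z18.5
G0 X13.5 Y11.4
G1 X12.3 Y13.1
G1 X10.3 Y13.5
G1 X8.6 Y12.3
G1 X8.2 Y10.3
G1 X9.3 Y8.6
G1 X11.4 Y8.2
G1 X13.1 Y9.3
G1 X13.5 Y11.4
; layer 7
G0 Z21.6
G0 X12.1 Y11.1
G1 X11.5 Y11.9
G1 X10.5 Y12.1
G1 X9.7 Y11.5
G1 X9.5 Y10.5
G1 X10.1 Y9.7
G1 X11.1 Y9.5
G1 X11.9 Y10.1
G1 X12.1 Y11.1
M2 ; end

The solid is a regular 8-sided pyramid, base circumscribed radius ≈ 10.8 mm, apex at z ≈ 24.7 mm. Slicing at Δz = 3.1 mm — 8 equal slices spanning the solid's height, so layer i sits at z = i·h/8 — gives 7 non-empty perimeters. Each is a 8-segment closed polygon; G0 lifts to the layer z and rapids to the start vertex, then G1 traces the edges. The cross-section shrinks linearly with z (the slice at the apex is degenerate and omitted).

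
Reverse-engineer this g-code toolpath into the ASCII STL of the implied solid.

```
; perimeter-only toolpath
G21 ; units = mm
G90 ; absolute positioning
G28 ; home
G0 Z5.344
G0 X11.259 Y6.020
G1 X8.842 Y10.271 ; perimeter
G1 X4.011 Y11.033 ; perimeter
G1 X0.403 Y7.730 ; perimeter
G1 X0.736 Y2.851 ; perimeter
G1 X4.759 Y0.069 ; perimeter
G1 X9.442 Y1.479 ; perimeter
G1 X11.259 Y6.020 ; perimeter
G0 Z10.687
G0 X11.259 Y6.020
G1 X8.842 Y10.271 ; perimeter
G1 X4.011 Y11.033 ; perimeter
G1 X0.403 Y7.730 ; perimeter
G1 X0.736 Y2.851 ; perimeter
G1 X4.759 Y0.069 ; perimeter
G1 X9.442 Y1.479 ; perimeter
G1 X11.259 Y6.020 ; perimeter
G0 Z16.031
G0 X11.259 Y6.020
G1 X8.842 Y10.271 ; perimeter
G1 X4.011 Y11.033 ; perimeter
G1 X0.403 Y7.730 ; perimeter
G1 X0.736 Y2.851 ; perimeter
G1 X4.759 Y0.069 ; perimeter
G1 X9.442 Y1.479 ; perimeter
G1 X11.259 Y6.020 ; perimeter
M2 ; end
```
solid part
  facet normal 0.0000 0.0000 -1.0000
    outer loop
      vertex 4.011 11.033 0.000
      vertex 8.842 10.271 0.000
      vertex 11.259 6.020 0.000
    endloop
  endfacet
  facet normal 0.0000 0.0000 -1.0000
    outer loop
      vertex 0.403 7.730 0.000
      vertex 4.011 11.033 0.000
      vertex 11.259 6.020 0.000
    endloop
  endfacet
  facet normal 0.0000 0.0000 -1.0000
    outer loop
      vertex 0.736 2.851 0.000
      vertex 0.403 7.730 0.000
      vertex 11.259 6.020 0.000
    endloop
  endfacet
  facet normal 0.0000 0.0000 -1.0000
    outer loop
      vertex 4.759 0.069 0.000
      vertex 0.736 2.851 0.000
      vertex 11.259 6.020 0.000
    endloop
  endfacet
  facet normal 0.0000 0.0000 -1.0000
    outer loop
      vertex 9.442 1.479 0.000
      vertex 4.759 0.069 0.000
      vertex 11.259 6.020 0.000
    endloop
  endfacet
  facet normal 0.0000 0.0000 1.0000
    outer loop
      vertex 11.259 6.020 16.031
      vertex 8.842 10.271 16.031
      vertex 4.011 11.033 16.031
    endloop
  endfacet
  facet normal 0.0000 0.0000 1.0000
    outer loop
      vertex 11.259 6.020 16.031
      vertex 4.011 11.033 16.031
      vertex 0.403 7.730 16.031
    endloop
  endfacet
  facet normal 0.0000 0.0000 1.0000
    outer loop
      vertex 11.259 6.020 16.031
      vertex 0.403 7.730 16.031
      vertex 0.736 2.851 16.031
    endloop
  endfacet
  facet normal 0.0000 0.0000 1.0000
    outer loop
      vertex 11.259 6.020 16.031
      vertex 0.736 2.851 16.031
      vertex 4.759 0.069 16.031
    endloop
  endfacet
  facet normal 0.0000 0.0000 1.0000
    outer loop
      vertex 11.259 6.020 16.031
      vertex 4.759 0.069 16.031
      vertex 9.442 1.479 16.031
    endloop
  endfacet
  facet normal 0.8693 0.4943 0.0000
    outer loop
      vertex 11.259 6.020 0.000
      vertex 8.842 10.271 0.000
      vertex 8.842 10.271 16.031
    endloop
  endfacet
  facet normal 0.8693 0.4943 0.0000
    outer loop
      vertex 11.259 6.020 0.000
      vertex 8.842 10.271 16.031
      vertex 11.259 6.020 16.031
    endloop
  endfacet
  facet normal 0.1558 0.9878 0.0000
    outer loop
      vertex 8.842 10.271 0.000
      vertex 4.011 11.033 0.000
      vertex 4.011 11.033 16.031
    endloop
  endfacet
  facet normal 0.1558 0.9878 0.0000
    outer loop
      vertex 8.842 10.271 0.000
      vertex 4.011 11.033 16.031
      vertex 8.842 10.271 16.031
    endloop
  endfacet
  facet normal -0.6752 0.7376 0.0000
    outer loop
      vertex 4.011 11.033 0.000
      vertex 0.403 7.730 0.000
      vertex 0.403 7.730 16.031
    endloop
  endfacet
  facet normal -0.6752 0.7376 0.0000
    outer loop
      vertex 4.011 11.033 0.000
      vertex 0.403 7.730 16.031
      vertex 4.011 11.033 16.031
    endloop
  endfacet
  facet normal -0.9977 -0.0681 0.0000
    outer loop
      vertex 0.403 7.730 0.000
      vertex 0.736 2.851 0.000
      vertex 0.736 2.851 16.031
    endloop
  endfacet
  facet normal -0.9977 -0.0681 0.0000
    outer loop
      vertex 0.403 7.730 0.000
      vertex 0.736 2.851 16.031
      vertex 0.403 7.730 16.031
    endloop
  endfacet
  facet normal -0.5688 -0.8225 0.0000
    outer loop
      vertex 0.736 2.851 0.000
      vertex 4.759 0.069 0.000
      vertex 4.759 0.069 16.031
    endloop
  endfacet
  facet normal -0.5688 -0.8225 0.0000
    outer loop
      vertex 0.736 2.851 0.000
      vertex 4.759 0.069 16.031
      vertex 0.736 2.851 16.031
    endloop
  endfacet
  facet normal 0.2883 -0.9575 0.0000
    outer loop
      vertex 4.759 0.069 0.000
      vertex 9.442 1.479 0.000
      vertex 9.442 1.479 16.031
    endloop
  endfacet
  facet normal 0.2883 -0.9575 0.0000
    outer loop
      vertex 4.759 0.069 0.000
      vertex 9.442 1.479 16.031
      vertex 4.759 0.069 16.031
    endloop
  endfacet
  facet normal 0.9284 -0.3715 0.0000
    outer loop
      vertex 9.442 1.479 0.000
      vertex 11.259 6.020 0.000
      vertex 11.259 6.020 16.031
    endloop
  endfacet
  facet normal 0.9284 -0.3715 0.0000
    outer loop
      vertex 9.442 1.479 0.000
      vertex 11.259 6.020 16.031
      vertex 9.442 1.479 16.031
    endloop
  endfacet
endsolid part

The G0 Z moves step by Δz≈5.344 mm. Every layer's G1 loop is the same polygon, so the solid is a straight extrusion of it from z=0 to z≈16. Closing with flat bottom and top caps and triangulating gives 24 facets — a regular 7-sided prism (a cylinder approximated with 7 flat sides), circumscribed radius ≈ 5.64 mm, height ≈ 16 mm.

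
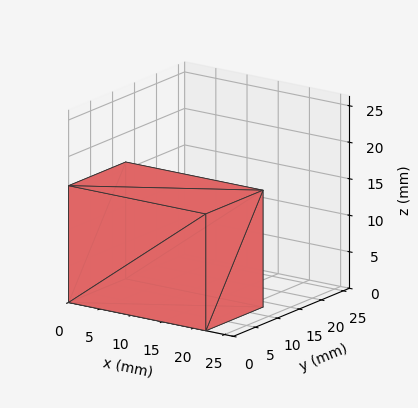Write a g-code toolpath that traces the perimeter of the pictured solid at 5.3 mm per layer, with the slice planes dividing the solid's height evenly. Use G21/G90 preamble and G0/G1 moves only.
Reading the render: the shape is a rectangular box, roughly 22 × 13 mm footprint and 16 mm tall (dimensions read to the nearest mm from the axis ticks). For the g-code, the solid's height is divided into equal slices at the stated Δz and each level perimeter traced with G1 moves after a G0 lift.

; perimeter-only toolpath
G21 ; units = mm
G90 ; absolute positioning
G28 ; home
; layer 1
G0 Z5.3
G0 X0.0 Y0.0
G1 X22.0 Y0.0
G1 X22.0 Y13.0
G1 X0.0 Y13.0
G1 X0.0 Y0.0
; layer 2
G0 Z10.7
G0 X0.0 Y0.0
G1 X22.0 Y0.0
G1 X22.0 Y13.0
G1 X0.0 Y13.0
G1 X0.0 Y0.0
; layer 3
G0 Z16.0
G0 X0.0 Y0.0
G1 X22.0 Y0.0
G1 X22.0 Y13.0
G1 X0.0 Y13.0
G1 X0.0 Y0.0
M2 ; end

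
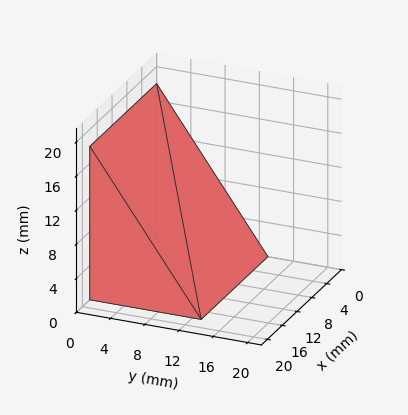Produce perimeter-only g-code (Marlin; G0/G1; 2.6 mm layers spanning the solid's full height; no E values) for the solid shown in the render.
Reading the render: the shape is a wedge (ramp): 18 × 13 mm base, rising to 18 mm along the y=0 edge and sloping linearly to z=0 at y=13 (dimensions read to the nearest mm from the axis ticks). For the g-code, the solid's height is divided into equal slices at the stated Δz and each level perimeter traced with G1 moves after a G0 lift.

; perimeter-only toolpath
G21 ; units = mm
G90 ; absolute positioning
G28 ; home
; layer 1
G0 Z2.6
G0 X0.0 Y0.0
G1 X18.0 Y0.0
G1 X18.0 Y11.1
G1 X0.0 Y11.1
G1 X0.0 Y0.0
; layer 2
G0 Z5.1
G0 X0.0 Y0.0
G1 X18.0 Y0.0
G1 X18.0 Y9.3
G1 X0.0 Y9.3
G1 X0.0 Y0.0
; layer 3
G0 Z7.7
G0 X0.0 Y0.0
G1 X18.0 Y0.0
G1 X18.0 Y7.4
G1 X0.0 Y7.4
G1 X0.0 Y0.0
; layer 4
G0 Z10.3
G0 X0.0 Y0.0
G1 X18.0 Y0.0
G1 X18.0 Y5.6
G1 X0.0 Y5.6
G1 X0.0 Y0.0
; layer 5
G0 Z12.9
G0 X0.0 Y0.0
G1 X18.0 Y0.0
G1 X18.0 Y3.7
G1 X0.0 Y3.7
G1 X0.0 Y0.0
; layer 6
G0 Z15.4
G0 X0.0 Y0.0
G1 X18.0 Y0.0
G1 X18.0 Y1.9
G1 X0.0 Y1.9
G1 X0.0 Y0.0
M2 ; end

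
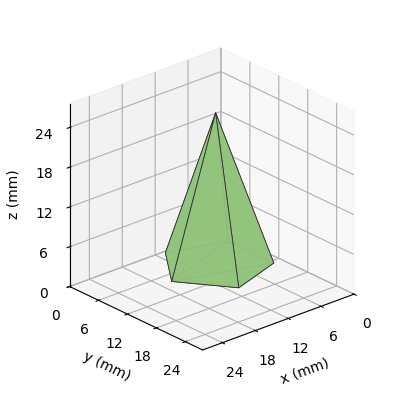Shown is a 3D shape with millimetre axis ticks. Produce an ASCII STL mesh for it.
Reading the render: the shape is a regular 5-sided pyramid, base circumscribed radius ≈ 8 mm, apex at z ≈ 23 mm (dimensions read to the nearest mm from the axis ticks). For the STL, each face is triangulated and given an outward normal.

solid part
  facet normal 0.0000 0.0000 -1.0000
    outer loop
      vertex 1.53 12.70 0.00
      vertex 10.47 15.61 0.00
      vertex 16.00 8.00 0.00
    endloop
  endfacet
  facet normal 0.0000 0.0000 -1.0000
    outer loop
      vertex 1.53 3.30 0.00
      vertex 1.53 12.70 0.00
      vertex 16.00 8.00 0.00
    endloop
  endfacet
  facet normal 0.0000 0.0000 -1.0000
    outer loop
      vertex 10.47 0.39 0.00
      vertex 1.53 3.30 0.00
      vertex 16.00 8.00 0.00
    endloop
  endfacet
  facet normal 0.7787 0.5659 0.2709
    outer loop
      vertex 16.00 8.00 0.00
      vertex 10.47 15.61 0.00
      vertex 8.00 8.00 23.00
    endloop
  endfacet
  facet normal -0.2979 0.9153 0.2709
    outer loop
      vertex 10.47 15.61 0.00
      vertex 1.53 12.70 0.00
      vertex 8.00 8.00 23.00
    endloop
  endfacet
  facet normal -0.9626 0.0000 0.2708
    outer loop
      vertex 1.53 12.70 0.00
      vertex 1.53 3.30 0.00
      vertex 8.00 8.00 23.00
    endloop
  endfacet
  facet normal -0.2979 -0.9153 0.2709
    outer loop
      vertex 1.53 3.30 0.00
      vertex 10.47 0.39 0.00
      vertex 8.00 8.00 23.00
    endloop
  endfacet
  facet normal 0.7787 -0.5659 0.2709
    outer loop
      vertex 10.47 0.39 0.00
      vertex 16.00 8.00 0.00
      vertex 8.00 8.00 23.00
    endloop
  endfacet
endsolid part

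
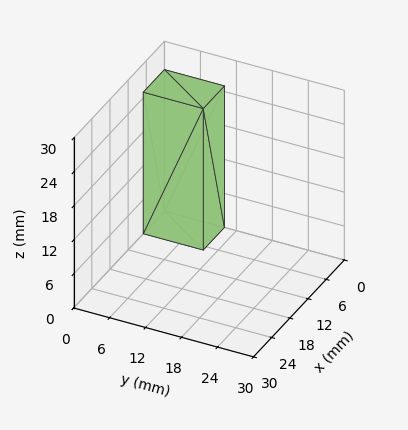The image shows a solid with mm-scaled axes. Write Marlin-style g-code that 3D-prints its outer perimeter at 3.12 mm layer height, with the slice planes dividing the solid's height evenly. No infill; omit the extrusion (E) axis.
Reading the render: the shape is a rectangular box, roughly 7 × 10 mm footprint and 25 mm tall (dimensions read to the nearest mm from the axis ticks). For the g-code, the solid's height is divided into equal slices at the stated Δz and each level perimeter traced with G1 moves after a G0 lift.

; perimeter-only toolpath
G21 ; units = mm
G90 ; absolute positioning
G28 ; home
; layer 1
G0 Z3.12
G0 X0.00 Y0.00
G1 X7.00 Y0.00
G1 X7.00 Y10.00
G1 X0.00 Y10.00
G1 X0.00 Y0.00
; layer 2
G0 Z6.25
G0 X0.00 Y0.00
G1 X7.00 Y0.00
G1 X7.00 Y10.00
G1 X0.00 Y10.00
G1 X0.00 Y0.00
; layer 3
G0 Z9.38
G0 X0.00 Y0.00
G1 X7.00 Y0.00
G1 X7.00 Y10.00
G1 X0.00 Y10.00
G1 X0.00 Y0.00
; layer 4
G0 Z12.50
G0 X0.00 Y0.00
G1 X7.00 Y0.00
G1 X7.00 Y10.00
G1 X0.00 Y10.00
G1 X0.00 Y0.00
; layer 5
G0 Z15.62
G0 X0.00 Y0.00
G1 X7.00 Y0.00
G1 X7.00 Y10.00
G1 X0.00 Y10.00
G1 X0.00 Y0.00
; layer 6
G0 Z18.75
G0 X0.00 Y0.00
G1 X7.00 Y0.00
G1 X7.00 Y10.00
G1 X0.00 Y10.00
G1 X0.00 Y0.00
; layer 7
G0 Z21.88
G0 X0.00 Y0.00
G1 X7.00 Y0.00
G1 X7.00 Y10.00
G1 X0.00 Y10.00
G1 X0.00 Y0.00
; layer 8
G0 Z25.00
G0 X0.00 Y0.00
G1 X7.00 Y0.00
G1 X7.00 Y10.00
G1 X0.00 Y10.00
G1 X0.00 Y0.00
M2 ; end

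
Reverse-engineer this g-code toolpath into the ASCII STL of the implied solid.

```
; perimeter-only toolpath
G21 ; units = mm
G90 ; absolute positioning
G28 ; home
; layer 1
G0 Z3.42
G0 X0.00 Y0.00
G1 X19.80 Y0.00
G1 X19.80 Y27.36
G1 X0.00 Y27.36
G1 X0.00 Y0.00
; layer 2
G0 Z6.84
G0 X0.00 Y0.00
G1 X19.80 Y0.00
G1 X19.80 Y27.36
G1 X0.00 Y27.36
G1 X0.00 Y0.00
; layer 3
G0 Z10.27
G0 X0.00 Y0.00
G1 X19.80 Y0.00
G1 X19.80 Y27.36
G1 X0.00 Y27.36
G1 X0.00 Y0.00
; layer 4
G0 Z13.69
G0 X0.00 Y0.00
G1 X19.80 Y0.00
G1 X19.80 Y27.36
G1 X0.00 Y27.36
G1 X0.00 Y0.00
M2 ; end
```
solid part
  facet normal 0.0000 0.0000 -1.0000
    outer loop
      vertex 19.80 27.36 0.00
      vertex 19.80 0.00 0.00
      vertex 0.00 0.00 0.00
    endloop
  endfacet
  facet normal 0.0000 0.0000 -1.0000
    outer loop
      vertex 0.00 27.36 0.00
      vertex 19.80 27.36 0.00
      vertex 0.00 0.00 0.00
    endloop
  endfacet
  facet normal 0.0000 0.0000 1.0000
    outer loop
      vertex 0.00 0.00 13.69
      vertex 19.80 0.00 13.69
      vertex 19.80 27.36 13.69
    endloop
  endfacet
  facet normal 0.0000 0.0000 1.0000
    outer loop
      vertex 0.00 0.00 13.69
      vertex 19.80 27.36 13.69
      vertex 0.00 27.36 13.69
    endloop
  endfacet
  facet normal 0.0000 -1.0000 0.0000
    outer loop
      vertex 0.00 0.00 0.00
      vertex 19.80 0.00 0.00
      vertex 19.80 0.00 13.69
    endloop
  endfacet
  facet normal 0.0000 -1.0000 0.0000
    outer loop
      vertex 0.00 0.00 0.00
      vertex 19.80 0.00 13.69
      vertex 0.00 0.00 13.69
    endloop
  endfacet
  facet normal 0.0000 1.0000 0.0000
    outer loop
      vertex 19.80 27.36 13.69
      vertex 19.80 27.36 0.00
      vertex 0.00 27.36 0.00
    endloop
  endfacet
  facet normal 0.0000 1.0000 0.0000
    outer loop
      vertex 0.00 27.36 13.69
      vertex 19.80 27.36 13.69
      vertex 0.00 27.36 0.00
    endloop
  endfacet
  facet normal -1.0000 0.0000 0.0000
    outer loop
      vertex 0.00 27.36 13.69
      vertex 0.00 27.36 0.00
      vertex 0.00 0.00 0.00
    endloop
  endfacet
  facet normal -1.0000 0.0000 0.0000
    outer loop
      vertex 0.00 0.00 13.69
      vertex 0.00 27.36 13.69
      vertex 0.00 0.00 0.00
    endloop
  endfacet
  facet normal 1.0000 0.0000 0.0000
    outer loop
      vertex 19.80 0.00 0.00
      vertex 19.80 27.36 0.00
      vertex 19.80 27.36 13.69
    endloop
  endfacet
  facet normal 1.0000 0.0000 0.0000
    outer loop
      vertex 19.80 0.00 0.00
      vertex 19.80 27.36 13.69
      vertex 19.80 0.00 13.69
    endloop
  endfacet
endsolid part

The G0 Z moves step by Δz≈3.42 mm. Every layer's G1 loop is the same polygon, so the solid is a straight extrusion of it from z=0 to z≈13.7. Closing with flat bottom and top caps and triangulating gives 12 facets — a rectangular box, roughly 19.8 × 27.4 mm footprint and 13.7 mm tall.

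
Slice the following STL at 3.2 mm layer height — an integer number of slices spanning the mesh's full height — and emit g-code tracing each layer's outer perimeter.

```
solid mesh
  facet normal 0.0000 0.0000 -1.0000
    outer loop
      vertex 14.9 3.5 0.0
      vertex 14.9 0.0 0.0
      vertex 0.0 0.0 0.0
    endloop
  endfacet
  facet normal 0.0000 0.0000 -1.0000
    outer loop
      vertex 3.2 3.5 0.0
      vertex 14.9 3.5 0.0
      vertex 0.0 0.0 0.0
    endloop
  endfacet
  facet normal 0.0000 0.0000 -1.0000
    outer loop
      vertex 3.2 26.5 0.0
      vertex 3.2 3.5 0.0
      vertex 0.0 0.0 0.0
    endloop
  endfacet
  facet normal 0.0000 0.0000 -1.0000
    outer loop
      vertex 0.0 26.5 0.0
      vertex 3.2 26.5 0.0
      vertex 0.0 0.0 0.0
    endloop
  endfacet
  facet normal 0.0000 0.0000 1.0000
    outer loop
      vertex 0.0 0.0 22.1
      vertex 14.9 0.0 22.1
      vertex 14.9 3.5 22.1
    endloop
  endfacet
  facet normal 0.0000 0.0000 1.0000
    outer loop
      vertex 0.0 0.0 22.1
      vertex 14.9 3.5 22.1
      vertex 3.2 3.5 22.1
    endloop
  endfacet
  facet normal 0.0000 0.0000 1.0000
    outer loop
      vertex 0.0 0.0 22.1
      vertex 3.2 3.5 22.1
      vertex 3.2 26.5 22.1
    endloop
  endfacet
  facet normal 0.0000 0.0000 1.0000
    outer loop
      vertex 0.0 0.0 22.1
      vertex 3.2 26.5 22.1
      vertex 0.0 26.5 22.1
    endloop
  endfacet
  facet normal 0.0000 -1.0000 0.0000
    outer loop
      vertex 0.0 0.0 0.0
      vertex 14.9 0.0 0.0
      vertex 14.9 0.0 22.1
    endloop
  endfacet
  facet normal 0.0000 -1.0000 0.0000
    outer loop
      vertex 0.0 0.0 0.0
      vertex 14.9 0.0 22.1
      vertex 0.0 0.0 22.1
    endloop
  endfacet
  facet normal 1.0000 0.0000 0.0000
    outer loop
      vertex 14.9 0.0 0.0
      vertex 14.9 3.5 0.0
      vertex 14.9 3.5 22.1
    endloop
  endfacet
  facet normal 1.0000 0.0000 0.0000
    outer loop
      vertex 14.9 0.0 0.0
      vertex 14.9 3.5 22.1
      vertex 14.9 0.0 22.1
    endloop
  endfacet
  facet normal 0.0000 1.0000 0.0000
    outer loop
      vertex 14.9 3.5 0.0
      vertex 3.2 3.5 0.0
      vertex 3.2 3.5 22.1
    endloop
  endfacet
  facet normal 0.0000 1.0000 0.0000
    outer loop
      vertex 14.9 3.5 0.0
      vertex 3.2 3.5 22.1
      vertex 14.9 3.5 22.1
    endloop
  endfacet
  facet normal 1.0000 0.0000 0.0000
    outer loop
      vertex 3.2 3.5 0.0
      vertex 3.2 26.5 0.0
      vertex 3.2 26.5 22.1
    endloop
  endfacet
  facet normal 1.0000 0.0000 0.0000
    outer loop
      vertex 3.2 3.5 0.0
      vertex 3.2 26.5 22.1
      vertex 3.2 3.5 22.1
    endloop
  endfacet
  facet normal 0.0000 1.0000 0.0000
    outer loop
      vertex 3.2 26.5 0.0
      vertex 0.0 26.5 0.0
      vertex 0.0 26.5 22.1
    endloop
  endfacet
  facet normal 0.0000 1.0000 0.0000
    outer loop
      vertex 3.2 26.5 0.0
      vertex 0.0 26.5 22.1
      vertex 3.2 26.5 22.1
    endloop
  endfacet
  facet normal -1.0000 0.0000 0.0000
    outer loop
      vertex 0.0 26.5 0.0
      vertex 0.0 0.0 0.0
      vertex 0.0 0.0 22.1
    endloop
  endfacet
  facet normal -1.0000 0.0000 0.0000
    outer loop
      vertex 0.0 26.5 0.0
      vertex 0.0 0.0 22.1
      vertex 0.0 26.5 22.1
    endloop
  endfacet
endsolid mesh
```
; perimeter-only toolpath
G21 ; units = mm
G90 ; absolute positioning
G28 ; home
; layer 1
G0 Z3.2
G0 X0.0 Y0.0
G1 X14.9 Y0.0
G1 X14.9 Y3.5
G1 X3.2 Y3.5
G1 X3.2 Y26.5
G1 X0.0 Y26.5
G1 X0.0 Y0.0
; layer 2
G0 Z6.3
G0 X0.0 Y0.0
G1 X14.9 Y0.0
G1 X14.9 Y3.5
G1 X3.2 Y3.5
G1 X3.2 Y26.5
G1 X0.0 Y26.5
G1 X0.0 Y0.0
; layer 3
G0 Z9.5
G0 X0.0 Y0.0
G1 X14.9 Y0.0
G1 X14.9 Y3.5
G1 X3.2 Y3.5
G1 X3.2 Y26.5
G1 X0.0 Y26.5
G1 X0.0 Y0.0
; layer 4
G0 Z12.6
G0 X0.0 Y0.0
G1 X14.9 Y0.0
G1 X14.9 Y3.5
G1 X3.2 Y3.5
G1 X3.2 Y26.5
G1 X0.0 Y26.5
G1 X0.0 Y0.0
; layer 5
G0 Z15.8
G0 X0.0 Y0.0
G1 X14.9 Y0.0
G1 X14.9 Y3.5
G1 X3.2 Y3.5
G1 X3.2 Y26.5
G1 X0.0 Y26.5
G1 X0.0 Y0.0
; layer 6
G0 Z18.9
G0 X0.0 Y0.0
G1 X14.9 Y0.0
G1 X14.9 Y3.5
G1 X3.2 Y3.5
G1 X3.2 Y26.5
G1 X0.0 Y26.5
G1 X0.0 Y0.0
; layer 7
G0 Z22.1
G0 X0.0 Y0.0
G1 X14.9 Y0.0
G1 X14.9 Y3.5
G1 X3.2 Y3.5
G1 X3.2 Y26.5
G1 X0.0 Y26.5
G1 X0.0 Y0.0
M2 ; end

The solid is an L-shaped prism: outer 14.9 × 26.5 mm, arm thicknesses ≈ 3.5 mm (horizontal) and 3.2 mm (vertical), extruded 22.1 mm in z. Slicing at Δz = 3.2 mm — 7 equal slices spanning the solid's height, so layer i sits at z = i·h/7 — gives 7 non-empty perimeters. Each is a 6-segment closed polygon; G0 lifts to the layer z and rapids to the start vertex, then G1 traces the edges.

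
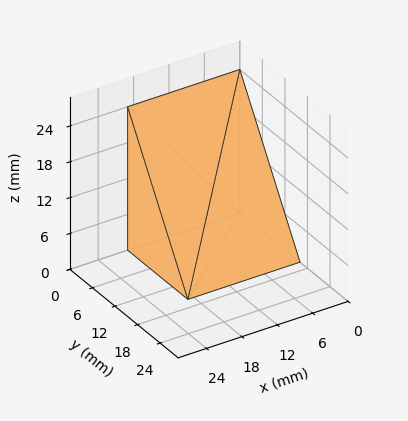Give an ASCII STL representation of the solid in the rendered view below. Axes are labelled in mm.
Reading the render: the shape is a wedge (ramp): 19 × 16 mm base, rising to 24 mm along the y=0 edge and sloping linearly to z=0 at y=16 (dimensions read to the nearest mm from the axis ticks). For the STL, each face is triangulated and given an outward normal.

solid part
  facet normal 0.0000 0.0000 -1.0000
    outer loop
      vertex 19.0 16.0 0.0
      vertex 19.0 0.0 0.0
      vertex 0.0 0.0 0.0
    endloop
  endfacet
  facet normal 0.0000 0.0000 -1.0000
    outer loop
      vertex 0.0 16.0 0.0
      vertex 19.0 16.0 0.0
      vertex 0.0 0.0 0.0
    endloop
  endfacet
  facet normal 0.0000 -1.0000 0.0000
    outer loop
      vertex 0.0 0.0 0.0
      vertex 19.0 0.0 0.0
      vertex 19.0 0.0 24.0
    endloop
  endfacet
  facet normal 0.0000 -1.0000 0.0000
    outer loop
      vertex 0.0 0.0 0.0
      vertex 19.0 0.0 24.0
      vertex 0.0 0.0 24.0
    endloop
  endfacet
  facet normal 0.0000 0.8321 0.5547
    outer loop
      vertex 0.0 0.0 24.0
      vertex 19.0 0.0 24.0
      vertex 19.0 16.0 0.0
    endloop
  endfacet
  facet normal 0.0000 0.8321 0.5547
    outer loop
      vertex 0.0 0.0 24.0
      vertex 19.0 16.0 0.0
      vertex 0.0 16.0 0.0
    endloop
  endfacet
  facet normal -1.0000 0.0000 0.0000
    outer loop
      vertex 0.0 0.0 24.0
      vertex 0.0 16.0 0.0
      vertex 0.0 0.0 0.0
    endloop
  endfacet
  facet normal 1.0000 0.0000 0.0000
    outer loop
      vertex 19.0 0.0 0.0
      vertex 19.0 16.0 0.0
      vertex 19.0 0.0 24.0
    endloop
  endfacet
endsolid part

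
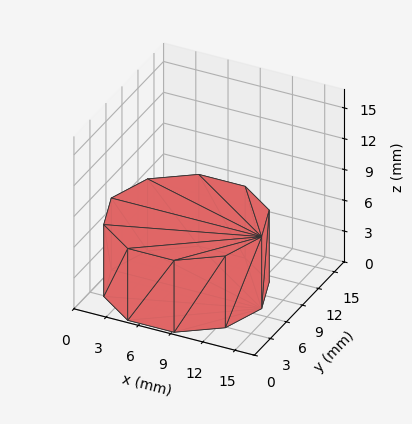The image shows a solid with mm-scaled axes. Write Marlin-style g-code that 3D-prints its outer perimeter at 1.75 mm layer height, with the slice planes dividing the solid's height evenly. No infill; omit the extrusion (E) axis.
Reading the render: the shape is a regular 10-sided prism (a cylinder approximated with 10 flat sides), circumscribed radius ≈ 7 mm, height ≈ 7 mm (dimensions read to the nearest mm from the axis ticks). For the g-code, the solid's height is divided into equal slices at the stated Δz and each level perimeter traced with G1 moves after a G0 lift.

; perimeter-only toolpath
G21 ; units = mm
G90 ; absolute positioning
G28 ; home
; layer 1
G0 Z1.75
G0 X14.00 Y7.00
G1 X12.66 Y11.11
G1 X9.16 Y13.66
G1 X4.84 Y13.66
G1 X1.34 Y11.11
G1 X0.00 Y7.00
G1 X1.34 Y2.89
G1 X4.84 Y0.34
G1 X9.16 Y0.34
G1 X12.66 Y2.89
G1 X14.00 Y7.00
; layer 2
G0 Z3.50
G0 X14.00 Y7.00
G1 X12.66 Y11.11
G1 X9.16 Y13.66
G1 X4.84 Y13.66
G1 X1.34 Y11.11
G1 X0.00 Y7.00
G1 X1.34 Y2.89
G1 X4.84 Y0.34
G1 X9.16 Y0.34
G1 X12.66 Y2.89
G1 X14.00 Y7.00
; layer 3
G0 Z5.25
G0 X14.00 Y7.00
G1 X12.66 Y11.11
G1 X9.16 Y13.66
G1 X4.84 Y13.66
G1 X1.34 Y11.11
G1 X0.00 Y7.00
G1 X1.34 Y2.89
G1 X4.84 Y0.34
G1 X9.16 Y0.34
G1 X12.66 Y2.89
G1 X14.00 Y7.00
; layer 4
G0 Z7.00
G0 X14.00 Y7.00
G1 X12.66 Y11.11
G1 X9.16 Y13.66
G1 X4.84 Y13.66
G1 X1.34 Y11.11
G1 X0.00 Y7.00
G1 X1.34 Y2.89
G1 X4.84 Y0.34
G1 X9.16 Y0.34
G1 X12.66 Y2.89
G1 X14.00 Y7.00
M2 ; end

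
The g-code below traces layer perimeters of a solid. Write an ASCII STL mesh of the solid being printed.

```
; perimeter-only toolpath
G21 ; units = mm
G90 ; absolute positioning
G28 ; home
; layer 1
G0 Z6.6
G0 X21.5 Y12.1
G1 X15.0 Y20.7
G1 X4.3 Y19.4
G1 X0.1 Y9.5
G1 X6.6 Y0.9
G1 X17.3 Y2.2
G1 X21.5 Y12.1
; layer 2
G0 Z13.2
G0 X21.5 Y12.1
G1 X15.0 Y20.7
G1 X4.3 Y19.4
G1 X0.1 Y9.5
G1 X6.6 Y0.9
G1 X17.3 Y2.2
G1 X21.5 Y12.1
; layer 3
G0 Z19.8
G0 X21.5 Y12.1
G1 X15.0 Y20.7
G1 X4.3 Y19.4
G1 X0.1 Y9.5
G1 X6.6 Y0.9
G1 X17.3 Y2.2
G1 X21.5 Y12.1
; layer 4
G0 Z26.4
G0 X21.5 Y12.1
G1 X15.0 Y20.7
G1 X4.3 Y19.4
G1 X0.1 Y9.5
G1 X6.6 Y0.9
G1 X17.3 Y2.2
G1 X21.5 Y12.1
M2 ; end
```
solid part
  facet normal 0.0000 0.0000 -1.0000
    outer loop
      vertex 4.3 19.4 0.0
      vertex 15.0 20.7 0.0
      vertex 21.5 12.1 0.0
    endloop
  endfacet
  facet normal 0.0000 0.0000 -1.0000
    outer loop
      vertex 0.1 9.5 0.0
      vertex 4.3 19.4 0.0
      vertex 21.5 12.1 0.0
    endloop
  endfacet
  facet normal 0.0000 0.0000 -1.0000
    outer loop
      vertex 6.6 0.9 0.0
      vertex 0.1 9.5 0.0
      vertex 21.5 12.1 0.0
    endloop
  endfacet
  facet normal 0.0000 0.0000 -1.0000
    outer loop
      vertex 17.3 2.2 0.0
      vertex 6.6 0.9 0.0
      vertex 21.5 12.1 0.0
    endloop
  endfacet
  facet normal 0.0000 0.0000 1.0000
    outer loop
      vertex 21.5 12.1 26.4
      vertex 15.0 20.7 26.4
      vertex 4.3 19.4 26.4
    endloop
  endfacet
  facet normal 0.0000 0.0000 1.0000
    outer loop
      vertex 21.5 12.1 26.4
      vertex 4.3 19.4 26.4
      vertex 0.1 9.5 26.4
    endloop
  endfacet
  facet normal 0.0000 0.0000 1.0000
    outer loop
      vertex 21.5 12.1 26.4
      vertex 0.1 9.5 26.4
      vertex 6.6 0.9 26.4
    endloop
  endfacet
  facet normal 0.0000 0.0000 1.0000
    outer loop
      vertex 21.5 12.1 26.4
      vertex 6.6 0.9 26.4
      vertex 17.3 2.2 26.4
    endloop
  endfacet
  facet normal 0.7978 0.6030 0.0000
    outer loop
      vertex 21.5 12.1 0.0
      vertex 15.0 20.7 0.0
      vertex 15.0 20.7 26.4
    endloop
  endfacet
  facet normal 0.7978 0.6030 0.0000
    outer loop
      vertex 21.5 12.1 0.0
      vertex 15.0 20.7 26.4
      vertex 21.5 12.1 26.4
    endloop
  endfacet
  facet normal -0.1206 0.9927 0.0000
    outer loop
      vertex 15.0 20.7 0.0
      vertex 4.3 19.4 0.0
      vertex 4.3 19.4 26.4
    endloop
  endfacet
  facet normal -0.1206 0.9927 0.0000
    outer loop
      vertex 15.0 20.7 0.0
      vertex 4.3 19.4 26.4
      vertex 15.0 20.7 26.4
    endloop
  endfacet
  facet normal -0.9206 0.3905 0.0000
    outer loop
      vertex 4.3 19.4 0.0
      vertex 0.1 9.5 0.0
      vertex 0.1 9.5 26.4
    endloop
  endfacet
  facet normal -0.9206 0.3905 0.0000
    outer loop
      vertex 4.3 19.4 0.0
      vertex 0.1 9.5 26.4
      vertex 4.3 19.4 26.4
    endloop
  endfacet
  facet normal -0.7978 -0.6030 0.0000
    outer loop
      vertex 0.1 9.5 0.0
      vertex 6.6 0.9 0.0
      vertex 6.6 0.9 26.4
    endloop
  endfacet
  facet normal -0.7978 -0.6030 0.0000
    outer loop
      vertex 0.1 9.5 0.0
      vertex 6.6 0.9 26.4
      vertex 0.1 9.5 26.4
    endloop
  endfacet
  facet normal 0.1206 -0.9927 0.0000
    outer loop
      vertex 6.6 0.9 0.0
      vertex 17.3 2.2 0.0
      vertex 17.3 2.2 26.4
    endloop
  endfacet
  facet normal 0.1206 -0.9927 0.0000
    outer loop
      vertex 6.6 0.9 0.0
      vertex 17.3 2.2 26.4
      vertex 6.6 0.9 26.4
    endloop
  endfacet
  facet normal 0.9206 -0.3905 0.0000
    outer loop
      vertex 17.3 2.2 0.0
      vertex 21.5 12.1 0.0
      vertex 21.5 12.1 26.4
    endloop
  endfacet
  facet normal 0.9206 -0.3905 0.0000
    outer loop
      vertex 17.3 2.2 0.0
      vertex 21.5 12.1 26.4
      vertex 17.3 2.2 26.4
    endloop
  endfacet
endsolid part

The G0 Z moves step by Δz≈6.6 mm. Every layer's G1 loop is the same polygon, so the solid is a straight extrusion of it from z=0 to z≈26.4. Closing with flat bottom and top caps and triangulating gives 20 facets — a regular 6-sided prism (a cylinder approximated with 6 flat sides), circumscribed radius ≈ 10.8 mm, height ≈ 26.4 mm.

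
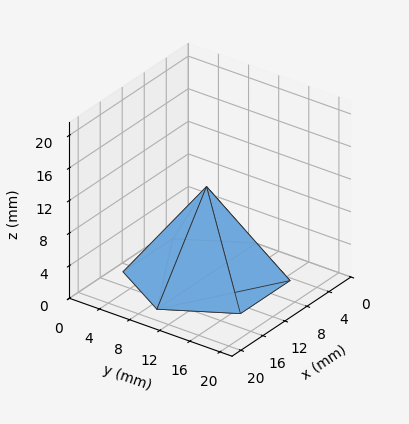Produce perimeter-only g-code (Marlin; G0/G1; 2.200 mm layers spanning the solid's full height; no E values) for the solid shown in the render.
Reading the render: the shape is a regular 6-sided pyramid, base circumscribed radius ≈ 9 mm, apex at z ≈ 11 mm (dimensions read to the nearest mm from the axis ticks). For the g-code, the solid's height is divided into equal slices at the stated Δz and each level perimeter traced with G1 moves after a G0 lift.

; perimeter-only toolpath
G21 ; units = mm
G90 ; absolute positioning
G28 ; home
; layer 1
G0 Z2.200
G0 X16.200 Y9.000
G1 X12.600 Y15.235
G1 X5.400 Y15.235
G1 X1.800 Y9.000
G1 X5.400 Y2.765
G1 X12.600 Y2.765
G1 X16.200 Y9.000
; layer 2
G0 Z4.400
G0 X14.400 Y9.000
G1 X11.700 Y13.676
G1 X6.300 Y13.676
G1 X3.600 Y9.000
G1 X6.300 Y4.324
G1 X11.700 Y4.324
G1 X14.400 Y9.000
; layer 3
G0 Z6.600
G0 X12.600 Y9.000
G1 X10.800 Y12.118
G1 X7.200 Y12.118
G1 X5.400 Y9.000
G1 X7.200 Y5.882
G1 X10.800 Y5.882
G1 X12.600 Y9.000
; layer 4
G0 Z8.800
G0 X10.800 Y9.000
G1 X9.900 Y10.559
G1 X8.100 Y10.559
G1 X7.200 Y9.000
G1 X8.100 Y7.441
G1 X9.900 Y7.441
G1 X10.800 Y9.000
M2 ; end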